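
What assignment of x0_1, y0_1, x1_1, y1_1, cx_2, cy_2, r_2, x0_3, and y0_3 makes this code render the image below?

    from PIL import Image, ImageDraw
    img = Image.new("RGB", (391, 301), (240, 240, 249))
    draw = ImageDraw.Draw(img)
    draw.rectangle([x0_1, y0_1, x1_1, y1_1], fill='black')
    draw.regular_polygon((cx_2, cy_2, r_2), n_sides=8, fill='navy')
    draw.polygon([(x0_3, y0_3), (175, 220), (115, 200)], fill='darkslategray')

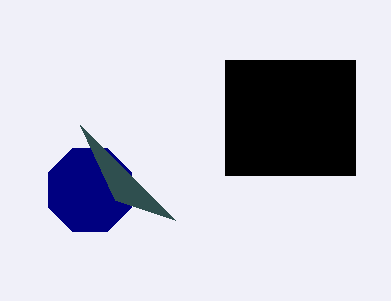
x0_1 = 225; y0_1 = 60; x1_1 = 355; y1_1 = 175; cx_2 = 90; cy_2 = 190; r_2 = 45; x0_3 = 80; y0_3 = 125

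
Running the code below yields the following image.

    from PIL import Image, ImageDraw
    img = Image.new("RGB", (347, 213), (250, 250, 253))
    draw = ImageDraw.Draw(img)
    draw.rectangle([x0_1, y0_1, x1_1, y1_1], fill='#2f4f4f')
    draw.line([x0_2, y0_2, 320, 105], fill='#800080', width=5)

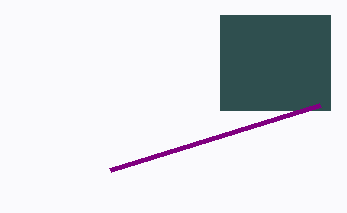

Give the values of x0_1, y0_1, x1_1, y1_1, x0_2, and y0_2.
x0_1 = 220, y0_1 = 15, x1_1 = 330, y1_1 = 110, x0_2 = 110, y0_2 = 170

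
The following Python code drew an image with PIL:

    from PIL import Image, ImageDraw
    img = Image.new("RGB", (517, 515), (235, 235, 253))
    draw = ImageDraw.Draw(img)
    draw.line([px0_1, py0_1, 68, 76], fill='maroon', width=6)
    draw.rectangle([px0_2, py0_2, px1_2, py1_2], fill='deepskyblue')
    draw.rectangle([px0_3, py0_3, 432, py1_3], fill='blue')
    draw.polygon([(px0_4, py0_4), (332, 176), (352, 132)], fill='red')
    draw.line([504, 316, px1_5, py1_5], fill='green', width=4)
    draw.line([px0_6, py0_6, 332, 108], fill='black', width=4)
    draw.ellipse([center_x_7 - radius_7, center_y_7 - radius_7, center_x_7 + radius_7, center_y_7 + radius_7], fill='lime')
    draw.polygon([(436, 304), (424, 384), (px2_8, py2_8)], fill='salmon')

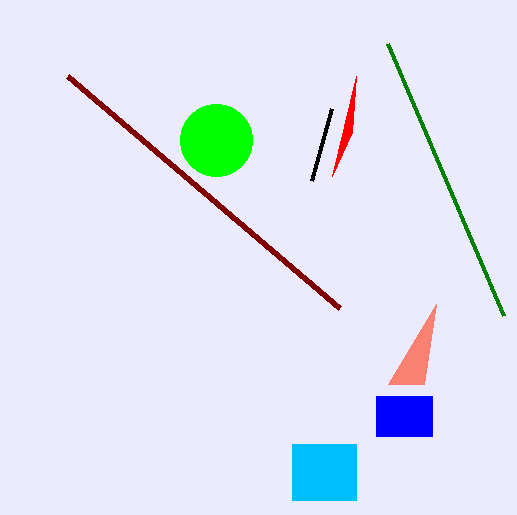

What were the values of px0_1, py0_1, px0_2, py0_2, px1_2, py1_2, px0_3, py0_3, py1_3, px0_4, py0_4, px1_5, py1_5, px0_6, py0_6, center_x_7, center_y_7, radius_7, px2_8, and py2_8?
px0_1 = 340
py0_1 = 308
px0_2 = 292
py0_2 = 444
px1_2 = 356
py1_2 = 500
px0_3 = 376
py0_3 = 396
py1_3 = 436
px0_4 = 356
py0_4 = 76
px1_5 = 388
py1_5 = 44
px0_6 = 312
py0_6 = 180
center_x_7 = 216
center_y_7 = 140
radius_7 = 36
px2_8 = 388
py2_8 = 384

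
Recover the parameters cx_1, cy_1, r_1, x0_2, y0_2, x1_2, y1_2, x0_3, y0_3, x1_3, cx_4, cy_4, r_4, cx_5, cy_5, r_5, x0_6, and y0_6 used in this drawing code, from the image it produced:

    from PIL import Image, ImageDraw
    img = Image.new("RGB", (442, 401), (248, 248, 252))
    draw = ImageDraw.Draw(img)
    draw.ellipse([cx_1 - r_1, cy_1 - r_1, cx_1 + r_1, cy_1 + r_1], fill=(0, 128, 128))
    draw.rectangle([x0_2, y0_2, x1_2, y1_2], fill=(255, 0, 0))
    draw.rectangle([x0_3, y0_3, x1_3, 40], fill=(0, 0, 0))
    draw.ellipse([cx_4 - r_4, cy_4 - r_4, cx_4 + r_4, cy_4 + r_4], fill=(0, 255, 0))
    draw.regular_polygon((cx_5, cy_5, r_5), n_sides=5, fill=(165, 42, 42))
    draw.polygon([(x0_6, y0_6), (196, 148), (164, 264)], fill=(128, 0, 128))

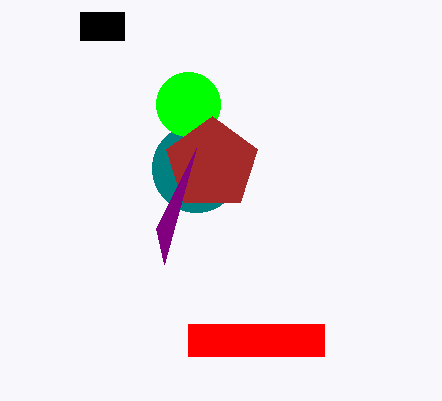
cx_1 = 196; cy_1 = 168; r_1 = 44; x0_2 = 188; y0_2 = 324; x1_2 = 324; y1_2 = 356; x0_3 = 80; y0_3 = 12; x1_3 = 124; cx_4 = 188; cy_4 = 104; r_4 = 32; cx_5 = 212; cy_5 = 164; r_5 = 48; x0_6 = 156; y0_6 = 228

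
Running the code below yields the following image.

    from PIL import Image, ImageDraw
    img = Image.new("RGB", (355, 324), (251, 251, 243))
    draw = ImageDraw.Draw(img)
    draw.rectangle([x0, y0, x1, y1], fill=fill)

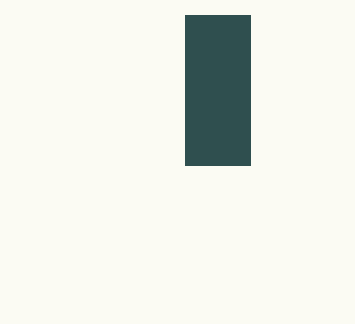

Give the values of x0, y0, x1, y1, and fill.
x0 = 185; y0 = 15; x1 = 250; y1 = 165; fill = 'darkslategray'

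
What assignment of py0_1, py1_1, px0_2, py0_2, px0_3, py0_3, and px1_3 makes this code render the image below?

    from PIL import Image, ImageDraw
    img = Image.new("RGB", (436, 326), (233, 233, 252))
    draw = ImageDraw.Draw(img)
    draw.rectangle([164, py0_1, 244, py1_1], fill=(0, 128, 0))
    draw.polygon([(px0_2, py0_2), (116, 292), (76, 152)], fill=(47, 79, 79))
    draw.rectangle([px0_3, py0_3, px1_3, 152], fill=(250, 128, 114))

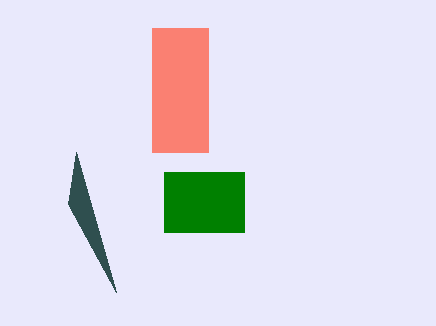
py0_1 = 172
py1_1 = 232
px0_2 = 68
py0_2 = 204
px0_3 = 152
py0_3 = 28
px1_3 = 208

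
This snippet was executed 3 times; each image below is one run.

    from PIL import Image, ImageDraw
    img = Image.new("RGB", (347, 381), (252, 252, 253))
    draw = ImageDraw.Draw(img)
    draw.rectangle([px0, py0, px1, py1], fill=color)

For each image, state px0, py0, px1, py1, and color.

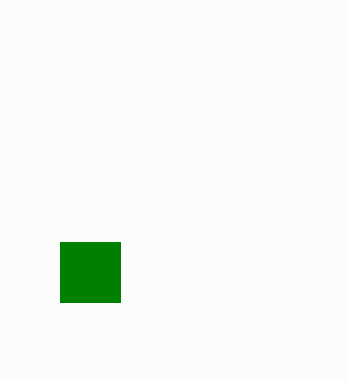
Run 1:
px0 = 60, py0 = 242, px1 = 120, py1 = 302, color = 'green'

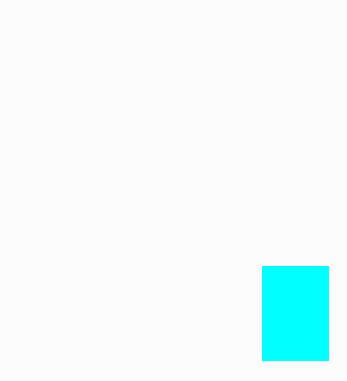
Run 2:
px0 = 262, py0 = 266, px1 = 328, py1 = 360, color = 'cyan'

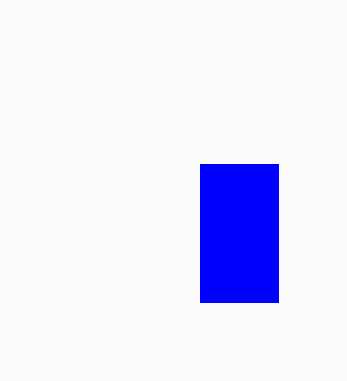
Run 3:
px0 = 200; py0 = 164; px1 = 278; py1 = 302; color = 'blue'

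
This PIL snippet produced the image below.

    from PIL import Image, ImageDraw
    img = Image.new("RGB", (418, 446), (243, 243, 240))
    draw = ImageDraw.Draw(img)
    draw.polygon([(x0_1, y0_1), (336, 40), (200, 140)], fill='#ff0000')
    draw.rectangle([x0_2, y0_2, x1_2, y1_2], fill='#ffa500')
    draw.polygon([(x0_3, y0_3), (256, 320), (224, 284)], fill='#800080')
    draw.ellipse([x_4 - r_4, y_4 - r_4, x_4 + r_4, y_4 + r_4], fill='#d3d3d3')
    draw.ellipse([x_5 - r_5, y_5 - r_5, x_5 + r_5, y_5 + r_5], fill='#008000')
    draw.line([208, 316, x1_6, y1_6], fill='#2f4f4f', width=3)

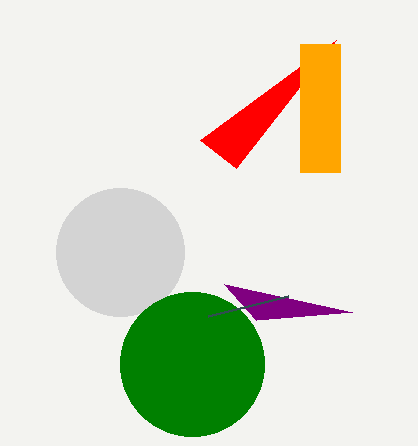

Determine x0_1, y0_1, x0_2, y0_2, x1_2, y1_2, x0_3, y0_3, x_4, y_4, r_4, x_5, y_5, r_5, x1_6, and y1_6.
x0_1 = 236
y0_1 = 168
x0_2 = 300
y0_2 = 44
x1_2 = 340
y1_2 = 172
x0_3 = 352
y0_3 = 312
x_4 = 120
y_4 = 252
r_4 = 64
x_5 = 192
y_5 = 364
r_5 = 72
x1_6 = 288
y1_6 = 296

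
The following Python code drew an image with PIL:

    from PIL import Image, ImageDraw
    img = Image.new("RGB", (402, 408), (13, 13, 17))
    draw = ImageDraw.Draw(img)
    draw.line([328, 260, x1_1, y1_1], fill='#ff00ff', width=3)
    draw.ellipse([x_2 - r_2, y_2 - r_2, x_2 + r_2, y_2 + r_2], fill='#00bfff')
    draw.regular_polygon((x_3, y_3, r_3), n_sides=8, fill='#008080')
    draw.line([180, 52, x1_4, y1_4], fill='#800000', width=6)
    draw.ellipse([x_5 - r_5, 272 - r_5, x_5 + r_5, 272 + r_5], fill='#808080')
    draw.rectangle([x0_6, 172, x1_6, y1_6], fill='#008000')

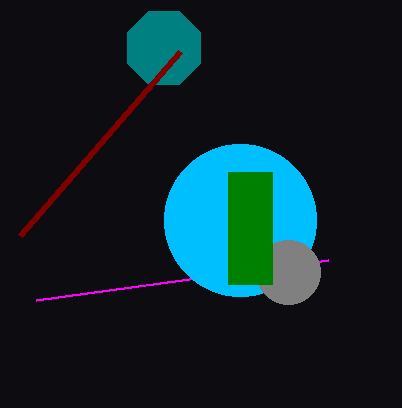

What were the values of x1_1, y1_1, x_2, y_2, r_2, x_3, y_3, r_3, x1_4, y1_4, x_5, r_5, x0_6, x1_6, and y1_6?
x1_1 = 36, y1_1 = 300, x_2 = 240, y_2 = 220, r_2 = 76, x_3 = 164, y_3 = 48, r_3 = 40, x1_4 = 20, y1_4 = 236, x_5 = 288, r_5 = 32, x0_6 = 228, x1_6 = 272, y1_6 = 284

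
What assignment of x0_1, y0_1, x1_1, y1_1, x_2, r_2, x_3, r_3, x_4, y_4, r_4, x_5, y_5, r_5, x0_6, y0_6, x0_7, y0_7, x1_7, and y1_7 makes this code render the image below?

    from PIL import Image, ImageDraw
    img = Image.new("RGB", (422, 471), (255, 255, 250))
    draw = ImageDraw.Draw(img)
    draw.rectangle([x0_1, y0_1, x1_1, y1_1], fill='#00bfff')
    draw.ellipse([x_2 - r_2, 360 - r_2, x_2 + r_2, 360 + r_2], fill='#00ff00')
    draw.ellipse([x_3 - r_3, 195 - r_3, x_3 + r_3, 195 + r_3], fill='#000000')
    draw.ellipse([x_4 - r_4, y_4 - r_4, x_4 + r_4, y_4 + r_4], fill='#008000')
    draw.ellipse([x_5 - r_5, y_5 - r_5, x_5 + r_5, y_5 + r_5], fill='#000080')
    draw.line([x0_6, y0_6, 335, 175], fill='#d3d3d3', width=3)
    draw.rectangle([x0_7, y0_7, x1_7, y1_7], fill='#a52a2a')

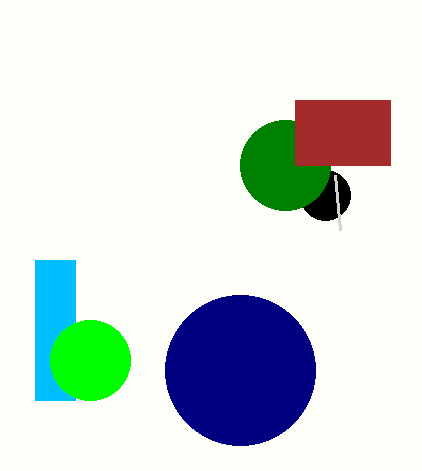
x0_1 = 35, y0_1 = 260, x1_1 = 75, y1_1 = 400, x_2 = 90, r_2 = 40, x_3 = 325, r_3 = 25, x_4 = 285, y_4 = 165, r_4 = 45, x_5 = 240, y_5 = 370, r_5 = 75, x0_6 = 340, y0_6 = 230, x0_7 = 295, y0_7 = 100, x1_7 = 390, y1_7 = 165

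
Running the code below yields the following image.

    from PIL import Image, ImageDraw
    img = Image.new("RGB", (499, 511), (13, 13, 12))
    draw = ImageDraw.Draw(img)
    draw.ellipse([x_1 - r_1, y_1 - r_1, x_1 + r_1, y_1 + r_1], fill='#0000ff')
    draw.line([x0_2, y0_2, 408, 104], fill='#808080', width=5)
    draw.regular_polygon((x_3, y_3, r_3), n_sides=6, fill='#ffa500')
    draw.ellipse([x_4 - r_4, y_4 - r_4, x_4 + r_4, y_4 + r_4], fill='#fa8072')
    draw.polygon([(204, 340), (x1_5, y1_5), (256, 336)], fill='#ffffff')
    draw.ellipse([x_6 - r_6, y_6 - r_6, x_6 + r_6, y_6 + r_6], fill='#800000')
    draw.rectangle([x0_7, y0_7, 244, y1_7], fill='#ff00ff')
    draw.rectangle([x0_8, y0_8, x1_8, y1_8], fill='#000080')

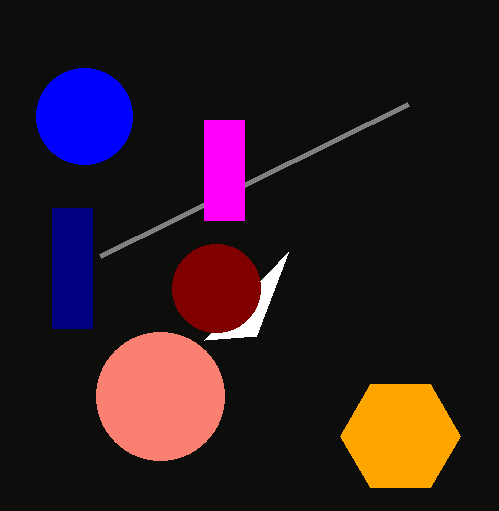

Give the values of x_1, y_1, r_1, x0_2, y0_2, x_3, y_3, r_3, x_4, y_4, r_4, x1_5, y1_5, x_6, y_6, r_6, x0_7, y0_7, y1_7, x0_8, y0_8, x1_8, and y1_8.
x_1 = 84, y_1 = 116, r_1 = 48, x0_2 = 100, y0_2 = 256, x_3 = 400, y_3 = 436, r_3 = 60, x_4 = 160, y_4 = 396, r_4 = 64, x1_5 = 288, y1_5 = 252, x_6 = 216, y_6 = 288, r_6 = 44, x0_7 = 204, y0_7 = 120, y1_7 = 220, x0_8 = 52, y0_8 = 208, x1_8 = 92, y1_8 = 328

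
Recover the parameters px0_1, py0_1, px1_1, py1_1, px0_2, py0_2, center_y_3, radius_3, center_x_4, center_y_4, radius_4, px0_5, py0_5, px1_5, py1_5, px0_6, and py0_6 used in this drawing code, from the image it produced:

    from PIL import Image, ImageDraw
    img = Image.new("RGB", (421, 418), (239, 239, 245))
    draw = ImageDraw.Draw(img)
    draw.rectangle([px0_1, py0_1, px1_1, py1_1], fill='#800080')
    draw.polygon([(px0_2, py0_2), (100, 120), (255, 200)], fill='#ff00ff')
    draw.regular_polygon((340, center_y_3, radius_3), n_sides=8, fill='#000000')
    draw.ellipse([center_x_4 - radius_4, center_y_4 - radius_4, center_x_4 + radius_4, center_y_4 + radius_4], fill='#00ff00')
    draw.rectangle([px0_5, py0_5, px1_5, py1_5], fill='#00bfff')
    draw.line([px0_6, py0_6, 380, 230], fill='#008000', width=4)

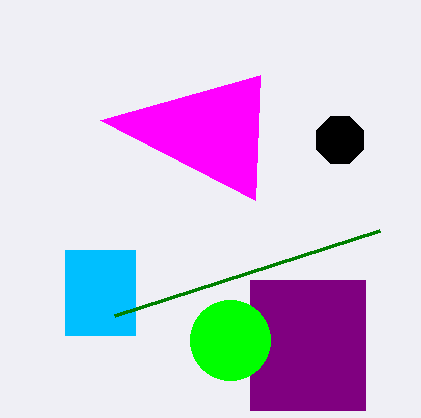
px0_1 = 250
py0_1 = 280
px1_1 = 365
py1_1 = 410
px0_2 = 260
py0_2 = 75
center_y_3 = 140
radius_3 = 25
center_x_4 = 230
center_y_4 = 340
radius_4 = 40
px0_5 = 65
py0_5 = 250
px1_5 = 135
py1_5 = 335
px0_6 = 115
py0_6 = 315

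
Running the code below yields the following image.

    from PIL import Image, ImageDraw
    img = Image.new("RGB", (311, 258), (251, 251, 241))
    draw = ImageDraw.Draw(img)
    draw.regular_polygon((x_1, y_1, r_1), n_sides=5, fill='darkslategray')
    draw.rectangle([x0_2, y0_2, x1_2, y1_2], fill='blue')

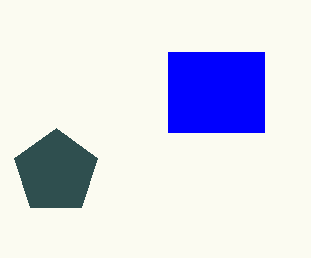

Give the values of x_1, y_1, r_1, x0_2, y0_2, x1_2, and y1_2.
x_1 = 56; y_1 = 172; r_1 = 44; x0_2 = 168; y0_2 = 52; x1_2 = 264; y1_2 = 132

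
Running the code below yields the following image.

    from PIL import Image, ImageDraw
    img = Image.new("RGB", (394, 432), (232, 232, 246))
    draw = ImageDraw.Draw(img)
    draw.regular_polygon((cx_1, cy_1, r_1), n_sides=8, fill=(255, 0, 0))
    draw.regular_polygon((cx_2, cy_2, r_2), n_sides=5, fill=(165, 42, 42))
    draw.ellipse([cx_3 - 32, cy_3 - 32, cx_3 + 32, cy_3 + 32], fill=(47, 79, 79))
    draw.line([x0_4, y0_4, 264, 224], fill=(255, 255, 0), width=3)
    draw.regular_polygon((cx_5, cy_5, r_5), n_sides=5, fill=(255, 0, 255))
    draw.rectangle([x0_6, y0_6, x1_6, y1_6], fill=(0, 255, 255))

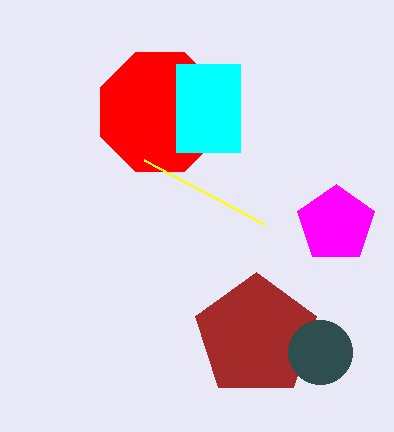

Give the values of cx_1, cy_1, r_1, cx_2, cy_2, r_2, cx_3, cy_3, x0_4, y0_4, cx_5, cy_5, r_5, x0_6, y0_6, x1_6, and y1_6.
cx_1 = 160, cy_1 = 112, r_1 = 64, cx_2 = 256, cy_2 = 336, r_2 = 64, cx_3 = 320, cy_3 = 352, x0_4 = 144, y0_4 = 160, cx_5 = 336, cy_5 = 224, r_5 = 40, x0_6 = 176, y0_6 = 64, x1_6 = 240, y1_6 = 152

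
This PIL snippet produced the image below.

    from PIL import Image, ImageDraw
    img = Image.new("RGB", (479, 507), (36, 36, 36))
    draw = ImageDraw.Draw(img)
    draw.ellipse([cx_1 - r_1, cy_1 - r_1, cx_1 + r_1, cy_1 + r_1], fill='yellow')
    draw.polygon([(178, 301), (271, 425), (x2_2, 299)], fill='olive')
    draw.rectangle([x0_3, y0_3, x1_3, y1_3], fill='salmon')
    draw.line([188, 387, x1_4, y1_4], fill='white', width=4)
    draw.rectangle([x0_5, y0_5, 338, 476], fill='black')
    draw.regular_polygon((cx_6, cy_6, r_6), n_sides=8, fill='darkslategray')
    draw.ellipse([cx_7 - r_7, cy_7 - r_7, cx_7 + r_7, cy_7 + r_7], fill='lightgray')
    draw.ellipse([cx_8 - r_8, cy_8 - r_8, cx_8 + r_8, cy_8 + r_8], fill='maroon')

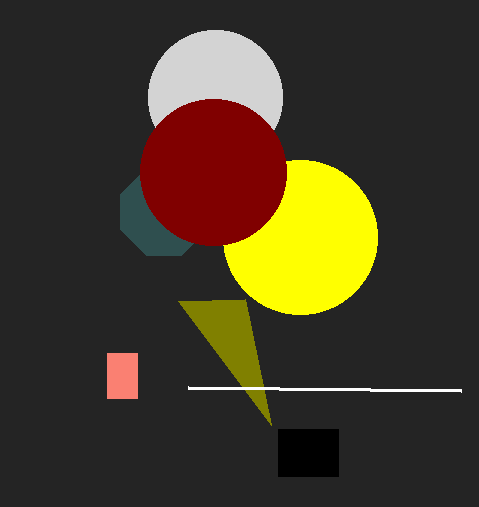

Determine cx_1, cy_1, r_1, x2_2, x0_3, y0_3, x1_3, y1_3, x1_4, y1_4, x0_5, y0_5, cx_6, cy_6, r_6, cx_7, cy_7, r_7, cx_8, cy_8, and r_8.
cx_1 = 300; cy_1 = 237; r_1 = 77; x2_2 = 245; x0_3 = 107; y0_3 = 353; x1_3 = 137; y1_3 = 398; x1_4 = 461; y1_4 = 390; x0_5 = 278; y0_5 = 429; cx_6 = 164; cy_6 = 212; r_6 = 47; cx_7 = 215; cy_7 = 97; r_7 = 67; cx_8 = 213; cy_8 = 172; r_8 = 73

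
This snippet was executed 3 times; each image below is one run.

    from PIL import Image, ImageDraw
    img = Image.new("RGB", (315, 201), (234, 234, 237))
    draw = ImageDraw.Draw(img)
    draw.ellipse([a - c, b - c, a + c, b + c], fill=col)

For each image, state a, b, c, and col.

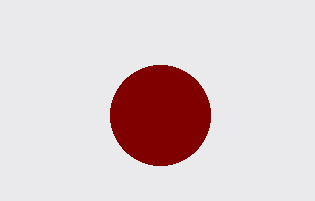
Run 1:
a = 160; b = 115; c = 50; col = 'maroon'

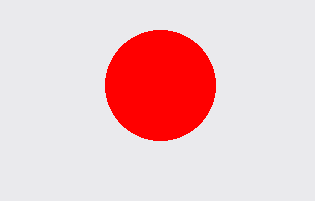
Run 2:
a = 160; b = 85; c = 55; col = 'red'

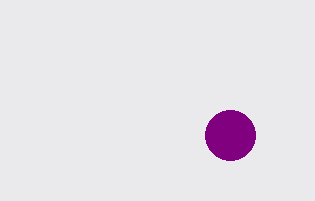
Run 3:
a = 230
b = 135
c = 25
col = 'purple'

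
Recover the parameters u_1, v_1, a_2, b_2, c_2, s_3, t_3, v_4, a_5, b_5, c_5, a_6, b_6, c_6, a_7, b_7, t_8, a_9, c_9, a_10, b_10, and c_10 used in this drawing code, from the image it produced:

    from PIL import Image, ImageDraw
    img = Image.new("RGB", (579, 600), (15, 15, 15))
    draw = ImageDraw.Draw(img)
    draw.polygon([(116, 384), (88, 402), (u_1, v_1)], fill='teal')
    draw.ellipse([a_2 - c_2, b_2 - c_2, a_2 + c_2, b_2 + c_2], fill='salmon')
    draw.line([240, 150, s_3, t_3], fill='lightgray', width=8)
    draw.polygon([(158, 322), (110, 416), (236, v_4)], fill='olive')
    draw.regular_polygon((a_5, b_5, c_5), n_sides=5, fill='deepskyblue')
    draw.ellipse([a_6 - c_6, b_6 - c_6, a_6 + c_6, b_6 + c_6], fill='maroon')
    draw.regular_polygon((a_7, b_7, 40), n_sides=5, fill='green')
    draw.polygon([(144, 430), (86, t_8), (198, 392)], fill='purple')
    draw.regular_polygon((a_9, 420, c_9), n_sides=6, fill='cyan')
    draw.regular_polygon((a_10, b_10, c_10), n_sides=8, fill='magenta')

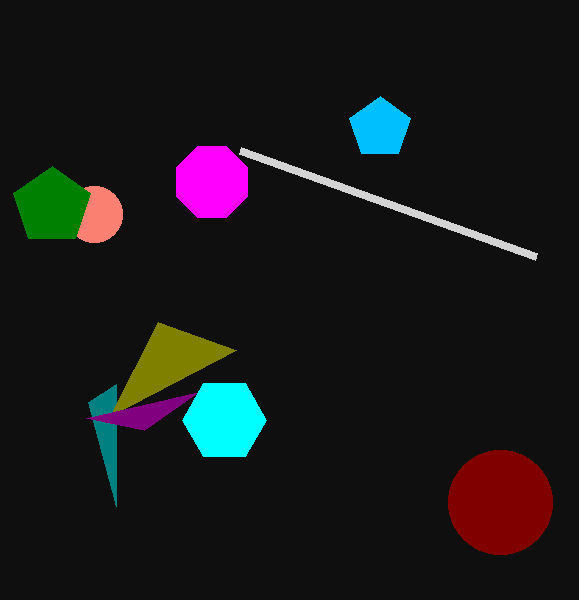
u_1 = 116
v_1 = 506
a_2 = 94
b_2 = 214
c_2 = 28
s_3 = 536
t_3 = 256
v_4 = 350
a_5 = 380
b_5 = 128
c_5 = 32
a_6 = 500
b_6 = 502
c_6 = 52
a_7 = 52
b_7 = 206
t_8 = 418
a_9 = 224
c_9 = 42
a_10 = 212
b_10 = 182
c_10 = 38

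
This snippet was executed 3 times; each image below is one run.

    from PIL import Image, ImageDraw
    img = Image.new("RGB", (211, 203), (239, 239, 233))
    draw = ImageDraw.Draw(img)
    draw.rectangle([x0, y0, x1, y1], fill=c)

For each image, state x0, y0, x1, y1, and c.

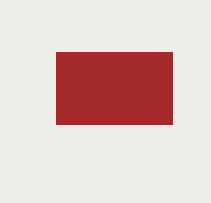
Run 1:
x0 = 56, y0 = 52, x1 = 172, y1 = 124, c = 'brown'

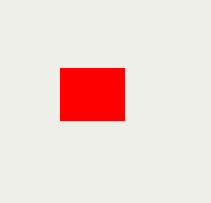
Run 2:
x0 = 60; y0 = 68; x1 = 124; y1 = 120; c = 'red'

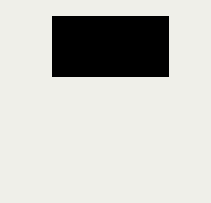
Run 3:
x0 = 52; y0 = 16; x1 = 168; y1 = 76; c = 'black'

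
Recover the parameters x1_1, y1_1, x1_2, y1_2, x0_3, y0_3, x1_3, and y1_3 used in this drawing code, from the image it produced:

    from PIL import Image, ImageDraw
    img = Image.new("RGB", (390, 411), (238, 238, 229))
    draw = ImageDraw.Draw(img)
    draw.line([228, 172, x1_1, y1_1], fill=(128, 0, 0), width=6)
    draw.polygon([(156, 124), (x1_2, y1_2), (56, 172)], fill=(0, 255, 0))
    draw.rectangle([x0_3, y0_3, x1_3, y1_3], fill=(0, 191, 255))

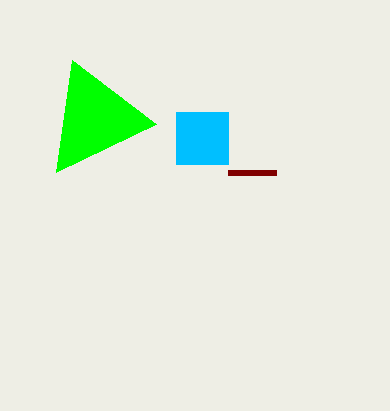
x1_1 = 276; y1_1 = 172; x1_2 = 72; y1_2 = 60; x0_3 = 176; y0_3 = 112; x1_3 = 228; y1_3 = 164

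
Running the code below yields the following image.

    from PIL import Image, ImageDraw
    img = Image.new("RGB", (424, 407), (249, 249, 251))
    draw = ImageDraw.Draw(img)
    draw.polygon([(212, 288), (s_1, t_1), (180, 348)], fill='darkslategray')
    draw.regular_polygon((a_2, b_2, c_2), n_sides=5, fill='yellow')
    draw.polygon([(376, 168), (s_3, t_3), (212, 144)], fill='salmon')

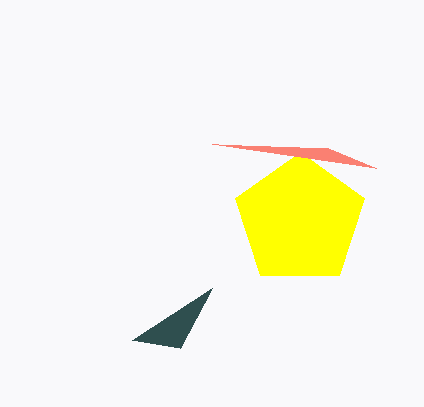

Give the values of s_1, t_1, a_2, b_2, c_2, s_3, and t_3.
s_1 = 132
t_1 = 340
a_2 = 300
b_2 = 220
c_2 = 68
s_3 = 328
t_3 = 148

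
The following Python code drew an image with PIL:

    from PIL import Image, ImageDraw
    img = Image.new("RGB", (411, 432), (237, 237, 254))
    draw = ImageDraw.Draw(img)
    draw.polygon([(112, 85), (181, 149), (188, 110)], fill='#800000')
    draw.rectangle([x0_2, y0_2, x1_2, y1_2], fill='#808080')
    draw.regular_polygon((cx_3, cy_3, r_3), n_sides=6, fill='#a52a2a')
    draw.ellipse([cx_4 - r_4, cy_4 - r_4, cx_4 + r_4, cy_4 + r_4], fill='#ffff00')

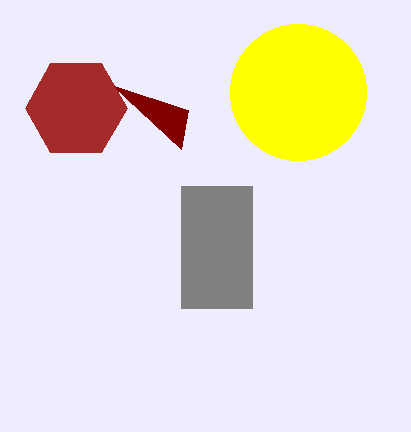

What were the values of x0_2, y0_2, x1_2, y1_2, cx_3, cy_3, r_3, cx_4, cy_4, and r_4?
x0_2 = 181; y0_2 = 186; x1_2 = 252; y1_2 = 308; cx_3 = 76; cy_3 = 108; r_3 = 51; cx_4 = 298; cy_4 = 92; r_4 = 68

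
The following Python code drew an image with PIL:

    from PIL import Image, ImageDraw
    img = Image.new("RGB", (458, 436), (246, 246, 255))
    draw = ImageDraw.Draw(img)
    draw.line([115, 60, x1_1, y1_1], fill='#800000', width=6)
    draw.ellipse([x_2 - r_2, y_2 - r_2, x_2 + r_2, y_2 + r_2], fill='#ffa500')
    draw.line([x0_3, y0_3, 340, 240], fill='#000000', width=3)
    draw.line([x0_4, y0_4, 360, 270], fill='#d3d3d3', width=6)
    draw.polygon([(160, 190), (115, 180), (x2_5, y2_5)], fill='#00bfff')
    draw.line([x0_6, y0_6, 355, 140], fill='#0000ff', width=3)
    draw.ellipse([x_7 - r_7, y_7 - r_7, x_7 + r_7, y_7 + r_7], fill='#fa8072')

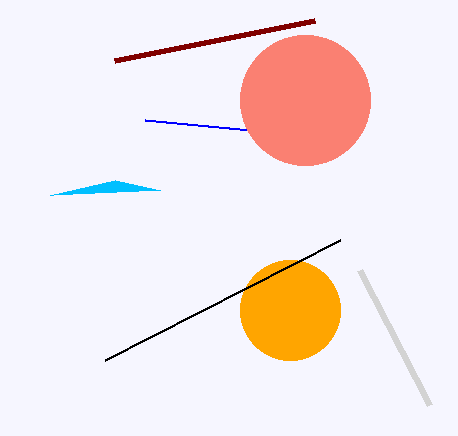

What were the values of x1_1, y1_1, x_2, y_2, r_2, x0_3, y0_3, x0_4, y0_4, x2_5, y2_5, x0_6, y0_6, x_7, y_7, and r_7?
x1_1 = 315
y1_1 = 20
x_2 = 290
y_2 = 310
r_2 = 50
x0_3 = 105
y0_3 = 360
x0_4 = 430
y0_4 = 405
x2_5 = 50
y2_5 = 195
x0_6 = 145
y0_6 = 120
x_7 = 305
y_7 = 100
r_7 = 65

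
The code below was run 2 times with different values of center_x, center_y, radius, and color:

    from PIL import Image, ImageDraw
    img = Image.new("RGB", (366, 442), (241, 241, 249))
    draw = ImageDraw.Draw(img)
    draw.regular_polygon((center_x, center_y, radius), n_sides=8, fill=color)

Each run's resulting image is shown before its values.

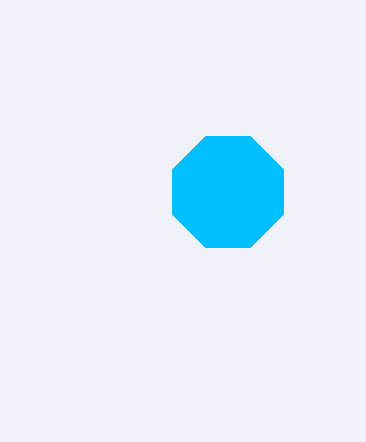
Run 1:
center_x = 228; center_y = 192; radius = 60; color = 'deepskyblue'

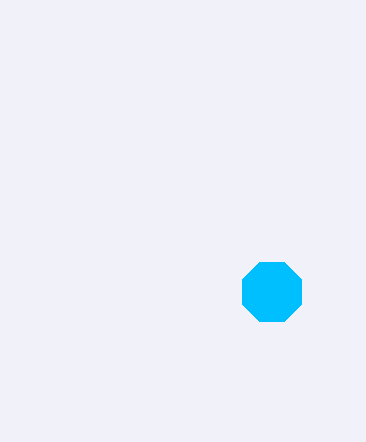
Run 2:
center_x = 272
center_y = 292
radius = 32
color = 'deepskyblue'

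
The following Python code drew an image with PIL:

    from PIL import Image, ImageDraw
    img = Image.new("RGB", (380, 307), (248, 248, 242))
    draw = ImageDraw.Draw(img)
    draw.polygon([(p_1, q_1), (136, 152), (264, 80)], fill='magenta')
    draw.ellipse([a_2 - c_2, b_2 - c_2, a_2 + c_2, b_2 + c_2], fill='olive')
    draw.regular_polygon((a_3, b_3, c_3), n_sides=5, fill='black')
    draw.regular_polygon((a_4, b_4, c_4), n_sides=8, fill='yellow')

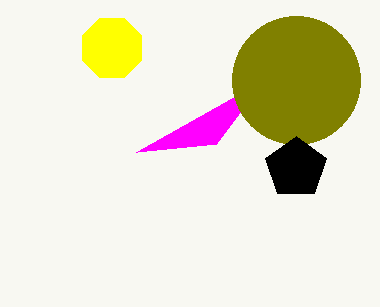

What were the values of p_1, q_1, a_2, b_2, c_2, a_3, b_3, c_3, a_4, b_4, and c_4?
p_1 = 216
q_1 = 144
a_2 = 296
b_2 = 80
c_2 = 64
a_3 = 296
b_3 = 168
c_3 = 32
a_4 = 112
b_4 = 48
c_4 = 32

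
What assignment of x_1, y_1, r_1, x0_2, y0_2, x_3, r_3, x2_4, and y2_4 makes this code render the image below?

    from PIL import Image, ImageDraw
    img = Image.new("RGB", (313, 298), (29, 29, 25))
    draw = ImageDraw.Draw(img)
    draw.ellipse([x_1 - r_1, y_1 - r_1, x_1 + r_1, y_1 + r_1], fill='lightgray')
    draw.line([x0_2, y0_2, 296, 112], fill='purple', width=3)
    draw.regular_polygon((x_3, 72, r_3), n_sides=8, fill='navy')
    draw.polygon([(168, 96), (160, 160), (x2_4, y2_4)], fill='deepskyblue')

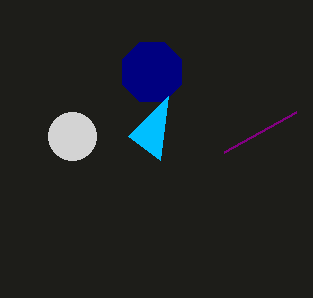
x_1 = 72, y_1 = 136, r_1 = 24, x0_2 = 224, y0_2 = 152, x_3 = 152, r_3 = 32, x2_4 = 128, y2_4 = 136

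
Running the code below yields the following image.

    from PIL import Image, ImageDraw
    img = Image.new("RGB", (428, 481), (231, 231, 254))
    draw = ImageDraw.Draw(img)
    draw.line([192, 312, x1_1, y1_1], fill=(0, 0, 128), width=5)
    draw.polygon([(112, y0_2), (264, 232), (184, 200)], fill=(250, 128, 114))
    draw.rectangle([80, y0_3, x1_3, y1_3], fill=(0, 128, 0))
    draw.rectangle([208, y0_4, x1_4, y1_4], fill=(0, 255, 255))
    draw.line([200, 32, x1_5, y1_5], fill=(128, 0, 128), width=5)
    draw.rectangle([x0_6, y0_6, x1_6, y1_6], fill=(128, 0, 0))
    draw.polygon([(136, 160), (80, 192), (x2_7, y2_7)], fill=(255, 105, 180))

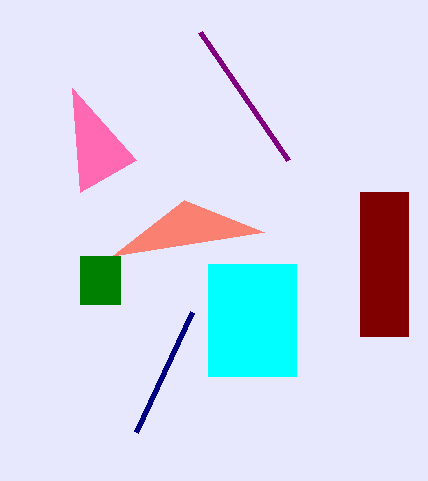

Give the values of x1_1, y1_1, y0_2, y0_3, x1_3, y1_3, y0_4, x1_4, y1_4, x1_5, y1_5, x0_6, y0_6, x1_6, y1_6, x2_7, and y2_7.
x1_1 = 136, y1_1 = 432, y0_2 = 256, y0_3 = 256, x1_3 = 120, y1_3 = 304, y0_4 = 264, x1_4 = 296, y1_4 = 376, x1_5 = 288, y1_5 = 160, x0_6 = 360, y0_6 = 192, x1_6 = 408, y1_6 = 336, x2_7 = 72, y2_7 = 88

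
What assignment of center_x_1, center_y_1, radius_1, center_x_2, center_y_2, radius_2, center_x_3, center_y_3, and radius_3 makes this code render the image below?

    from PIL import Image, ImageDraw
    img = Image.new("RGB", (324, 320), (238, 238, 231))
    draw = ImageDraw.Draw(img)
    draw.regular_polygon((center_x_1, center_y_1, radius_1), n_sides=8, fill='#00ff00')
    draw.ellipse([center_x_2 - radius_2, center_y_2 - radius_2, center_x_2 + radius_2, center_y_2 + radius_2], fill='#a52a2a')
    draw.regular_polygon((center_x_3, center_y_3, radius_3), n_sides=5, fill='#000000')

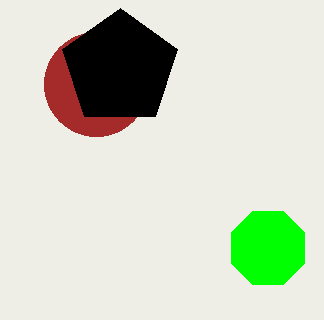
center_x_1 = 268
center_y_1 = 248
radius_1 = 40
center_x_2 = 96
center_y_2 = 84
radius_2 = 52
center_x_3 = 120
center_y_3 = 68
radius_3 = 60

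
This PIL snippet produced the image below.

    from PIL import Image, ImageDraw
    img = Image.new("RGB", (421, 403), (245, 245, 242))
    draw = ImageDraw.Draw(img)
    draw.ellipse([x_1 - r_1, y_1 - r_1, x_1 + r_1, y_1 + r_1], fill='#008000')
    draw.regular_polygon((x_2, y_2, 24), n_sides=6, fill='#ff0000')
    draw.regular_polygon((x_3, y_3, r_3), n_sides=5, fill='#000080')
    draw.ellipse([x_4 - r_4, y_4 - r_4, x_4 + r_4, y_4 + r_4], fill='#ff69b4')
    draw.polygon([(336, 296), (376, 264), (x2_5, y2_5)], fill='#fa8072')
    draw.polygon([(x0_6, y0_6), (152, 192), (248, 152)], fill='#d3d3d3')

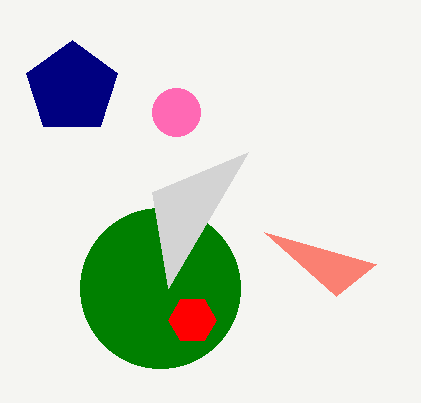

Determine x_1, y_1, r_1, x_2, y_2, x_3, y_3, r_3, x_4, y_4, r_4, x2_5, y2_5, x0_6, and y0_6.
x_1 = 160
y_1 = 288
r_1 = 80
x_2 = 192
y_2 = 320
x_3 = 72
y_3 = 88
r_3 = 48
x_4 = 176
y_4 = 112
r_4 = 24
x2_5 = 264
y2_5 = 232
x0_6 = 168
y0_6 = 288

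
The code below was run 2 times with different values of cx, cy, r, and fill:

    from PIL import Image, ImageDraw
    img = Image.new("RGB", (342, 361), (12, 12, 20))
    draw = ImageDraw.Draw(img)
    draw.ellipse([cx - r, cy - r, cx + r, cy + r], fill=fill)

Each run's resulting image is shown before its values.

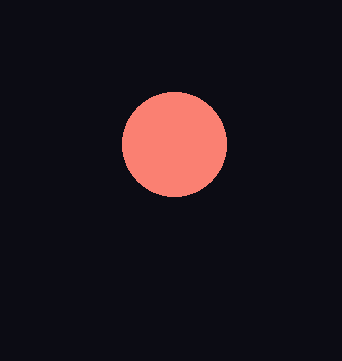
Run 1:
cx = 174
cy = 144
r = 52
fill = 'salmon'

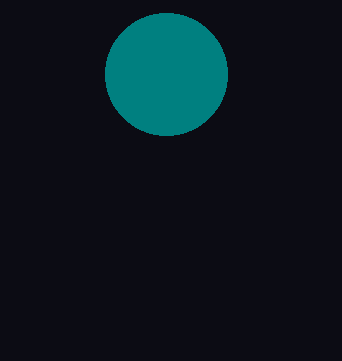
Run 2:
cx = 166; cy = 74; r = 61; fill = 'teal'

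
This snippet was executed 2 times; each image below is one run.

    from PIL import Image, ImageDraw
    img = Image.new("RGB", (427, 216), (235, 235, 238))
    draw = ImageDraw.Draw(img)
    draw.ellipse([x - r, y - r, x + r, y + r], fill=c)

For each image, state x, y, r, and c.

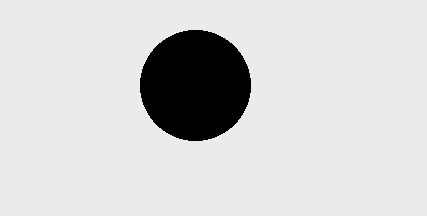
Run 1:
x = 195, y = 85, r = 55, c = 'black'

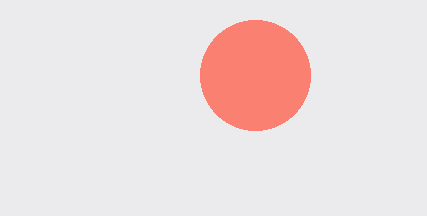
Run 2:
x = 255, y = 75, r = 55, c = 'salmon'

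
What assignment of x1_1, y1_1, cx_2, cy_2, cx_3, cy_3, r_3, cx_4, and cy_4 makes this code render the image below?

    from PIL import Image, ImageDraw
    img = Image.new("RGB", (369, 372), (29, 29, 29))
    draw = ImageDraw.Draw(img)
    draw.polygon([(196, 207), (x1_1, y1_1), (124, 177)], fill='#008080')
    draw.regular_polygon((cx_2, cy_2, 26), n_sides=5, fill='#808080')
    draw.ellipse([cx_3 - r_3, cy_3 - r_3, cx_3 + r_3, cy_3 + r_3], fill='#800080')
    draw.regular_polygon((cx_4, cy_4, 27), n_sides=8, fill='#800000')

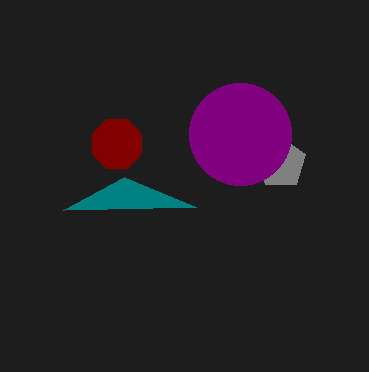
x1_1 = 63; y1_1 = 210; cx_2 = 281; cy_2 = 163; cx_3 = 240; cy_3 = 134; r_3 = 51; cx_4 = 117; cy_4 = 144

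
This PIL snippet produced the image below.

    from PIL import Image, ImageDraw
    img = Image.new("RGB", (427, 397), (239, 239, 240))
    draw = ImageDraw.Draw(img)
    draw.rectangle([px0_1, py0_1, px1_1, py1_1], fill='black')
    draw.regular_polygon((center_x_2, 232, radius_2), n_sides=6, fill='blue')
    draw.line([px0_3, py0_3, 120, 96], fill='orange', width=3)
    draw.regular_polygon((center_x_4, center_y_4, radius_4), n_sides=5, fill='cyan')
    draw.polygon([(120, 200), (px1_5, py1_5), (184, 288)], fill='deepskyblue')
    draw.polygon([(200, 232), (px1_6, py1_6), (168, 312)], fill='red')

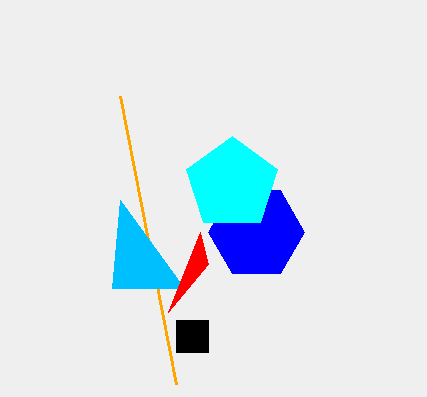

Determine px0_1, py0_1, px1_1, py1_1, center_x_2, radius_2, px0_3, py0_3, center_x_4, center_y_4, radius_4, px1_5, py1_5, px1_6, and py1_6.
px0_1 = 176; py0_1 = 320; px1_1 = 208; py1_1 = 352; center_x_2 = 256; radius_2 = 48; px0_3 = 176; py0_3 = 384; center_x_4 = 232; center_y_4 = 184; radius_4 = 48; px1_5 = 112; py1_5 = 288; px1_6 = 208; py1_6 = 264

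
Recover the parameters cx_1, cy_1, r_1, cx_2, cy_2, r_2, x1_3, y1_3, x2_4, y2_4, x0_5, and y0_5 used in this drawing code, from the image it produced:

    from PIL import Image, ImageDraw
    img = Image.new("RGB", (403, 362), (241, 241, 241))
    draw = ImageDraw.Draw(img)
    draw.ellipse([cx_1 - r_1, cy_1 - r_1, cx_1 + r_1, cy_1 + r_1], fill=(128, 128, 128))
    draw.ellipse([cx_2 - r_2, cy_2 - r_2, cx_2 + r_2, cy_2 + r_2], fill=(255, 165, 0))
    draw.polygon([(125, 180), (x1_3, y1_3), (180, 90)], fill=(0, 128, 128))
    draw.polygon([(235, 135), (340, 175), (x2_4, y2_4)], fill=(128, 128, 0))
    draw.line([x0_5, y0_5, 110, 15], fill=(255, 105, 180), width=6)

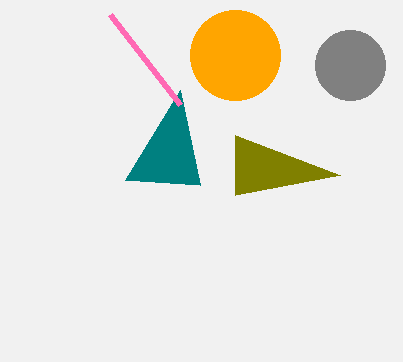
cx_1 = 350; cy_1 = 65; r_1 = 35; cx_2 = 235; cy_2 = 55; r_2 = 45; x1_3 = 200; y1_3 = 185; x2_4 = 235; y2_4 = 195; x0_5 = 180; y0_5 = 105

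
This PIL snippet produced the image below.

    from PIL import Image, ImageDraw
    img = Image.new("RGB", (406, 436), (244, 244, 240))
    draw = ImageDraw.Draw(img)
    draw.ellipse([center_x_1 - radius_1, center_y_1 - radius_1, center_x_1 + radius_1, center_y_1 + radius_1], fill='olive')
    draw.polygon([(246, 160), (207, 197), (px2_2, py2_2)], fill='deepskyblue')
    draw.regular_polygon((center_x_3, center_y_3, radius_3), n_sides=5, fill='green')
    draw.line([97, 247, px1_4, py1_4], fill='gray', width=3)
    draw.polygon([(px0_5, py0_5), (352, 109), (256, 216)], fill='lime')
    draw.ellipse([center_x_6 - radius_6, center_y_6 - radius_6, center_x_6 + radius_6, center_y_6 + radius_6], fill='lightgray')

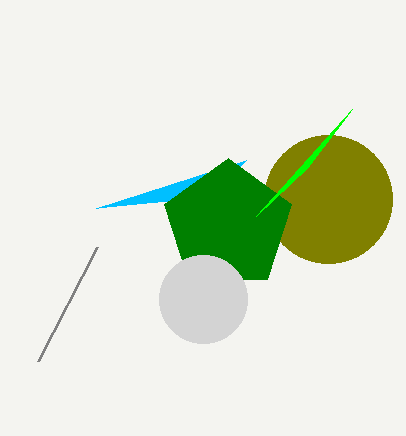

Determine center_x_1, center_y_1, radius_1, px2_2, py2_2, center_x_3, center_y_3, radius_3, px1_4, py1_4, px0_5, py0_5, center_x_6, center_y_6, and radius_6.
center_x_1 = 328, center_y_1 = 199, radius_1 = 64, px2_2 = 96, py2_2 = 208, center_x_3 = 228, center_y_3 = 225, radius_3 = 67, px1_4 = 38, py1_4 = 361, px0_5 = 307, py0_5 = 168, center_x_6 = 203, center_y_6 = 299, radius_6 = 44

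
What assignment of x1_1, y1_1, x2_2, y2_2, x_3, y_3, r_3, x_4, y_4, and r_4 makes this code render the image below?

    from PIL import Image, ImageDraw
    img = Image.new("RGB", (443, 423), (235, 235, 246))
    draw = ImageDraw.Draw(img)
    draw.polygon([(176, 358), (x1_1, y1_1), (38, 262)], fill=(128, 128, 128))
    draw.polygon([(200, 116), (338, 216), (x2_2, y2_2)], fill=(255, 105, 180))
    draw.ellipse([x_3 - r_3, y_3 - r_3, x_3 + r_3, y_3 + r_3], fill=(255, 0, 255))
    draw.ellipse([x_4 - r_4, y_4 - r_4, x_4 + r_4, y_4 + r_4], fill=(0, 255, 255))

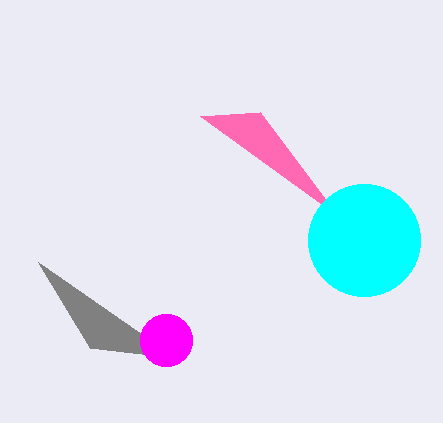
x1_1 = 90, y1_1 = 348, x2_2 = 260, y2_2 = 112, x_3 = 166, y_3 = 340, r_3 = 26, x_4 = 364, y_4 = 240, r_4 = 56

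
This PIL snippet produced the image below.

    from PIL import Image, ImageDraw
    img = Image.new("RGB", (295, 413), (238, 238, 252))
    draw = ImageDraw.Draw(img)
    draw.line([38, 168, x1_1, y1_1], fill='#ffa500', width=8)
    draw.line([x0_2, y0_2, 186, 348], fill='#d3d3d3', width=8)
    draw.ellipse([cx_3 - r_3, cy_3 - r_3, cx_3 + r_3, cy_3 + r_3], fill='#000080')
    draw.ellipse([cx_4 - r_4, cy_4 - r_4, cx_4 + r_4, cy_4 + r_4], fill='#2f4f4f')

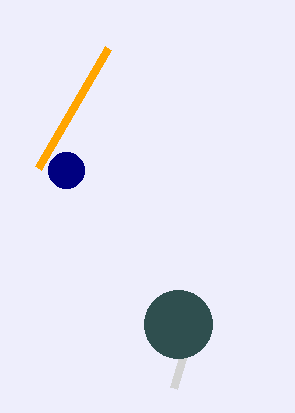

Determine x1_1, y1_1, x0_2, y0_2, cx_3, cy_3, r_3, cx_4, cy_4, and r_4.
x1_1 = 108, y1_1 = 48, x0_2 = 174, y0_2 = 388, cx_3 = 66, cy_3 = 170, r_3 = 18, cx_4 = 178, cy_4 = 324, r_4 = 34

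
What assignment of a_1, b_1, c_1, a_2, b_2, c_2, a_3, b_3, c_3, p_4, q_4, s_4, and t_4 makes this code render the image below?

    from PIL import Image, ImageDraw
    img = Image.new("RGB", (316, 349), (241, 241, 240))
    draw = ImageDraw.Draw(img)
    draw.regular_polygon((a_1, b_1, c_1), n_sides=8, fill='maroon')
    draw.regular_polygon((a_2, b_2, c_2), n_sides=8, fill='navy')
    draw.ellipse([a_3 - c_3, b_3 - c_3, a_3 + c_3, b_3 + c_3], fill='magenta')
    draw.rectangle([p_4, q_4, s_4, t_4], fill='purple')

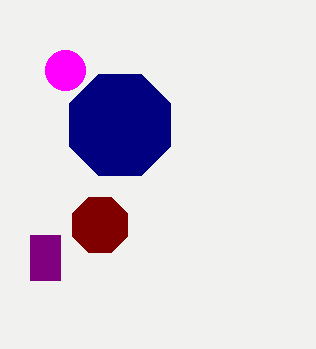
a_1 = 100; b_1 = 225; c_1 = 30; a_2 = 120; b_2 = 125; c_2 = 55; a_3 = 65; b_3 = 70; c_3 = 20; p_4 = 30; q_4 = 235; s_4 = 60; t_4 = 280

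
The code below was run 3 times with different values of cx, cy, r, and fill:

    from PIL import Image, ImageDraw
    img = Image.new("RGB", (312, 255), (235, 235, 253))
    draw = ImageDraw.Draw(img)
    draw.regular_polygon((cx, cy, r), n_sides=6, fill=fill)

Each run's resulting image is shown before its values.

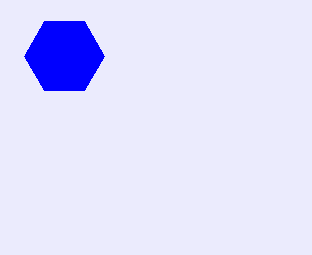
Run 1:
cx = 64; cy = 56; r = 40; fill = 'blue'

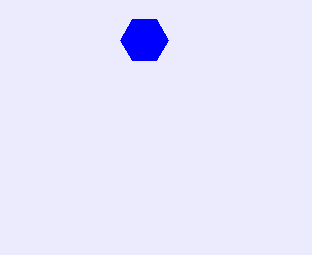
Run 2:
cx = 144; cy = 40; r = 24; fill = 'blue'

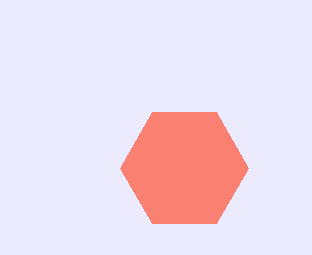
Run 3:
cx = 184, cy = 168, r = 64, fill = 'salmon'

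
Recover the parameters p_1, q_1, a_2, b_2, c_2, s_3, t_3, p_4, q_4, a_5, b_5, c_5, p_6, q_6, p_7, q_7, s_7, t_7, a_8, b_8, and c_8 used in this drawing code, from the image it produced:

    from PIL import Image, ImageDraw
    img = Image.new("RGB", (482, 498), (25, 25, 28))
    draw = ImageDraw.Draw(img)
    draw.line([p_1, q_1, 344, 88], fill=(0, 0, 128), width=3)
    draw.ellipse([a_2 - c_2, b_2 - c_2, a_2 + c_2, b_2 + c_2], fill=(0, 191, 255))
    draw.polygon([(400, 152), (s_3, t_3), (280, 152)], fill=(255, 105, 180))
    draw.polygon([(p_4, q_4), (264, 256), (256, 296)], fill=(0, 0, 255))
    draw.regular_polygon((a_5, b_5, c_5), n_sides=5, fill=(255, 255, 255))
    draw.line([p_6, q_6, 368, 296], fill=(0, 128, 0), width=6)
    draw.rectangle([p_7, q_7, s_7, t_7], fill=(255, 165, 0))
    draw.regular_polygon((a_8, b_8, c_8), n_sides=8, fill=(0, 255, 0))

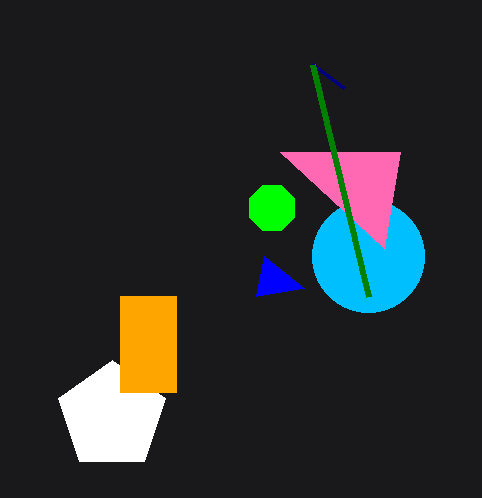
p_1 = 312
q_1 = 64
a_2 = 368
b_2 = 256
c_2 = 56
s_3 = 384
t_3 = 248
p_4 = 304
q_4 = 288
a_5 = 112
b_5 = 416
c_5 = 56
p_6 = 312
q_6 = 64
p_7 = 120
q_7 = 296
s_7 = 176
t_7 = 392
a_8 = 272
b_8 = 208
c_8 = 24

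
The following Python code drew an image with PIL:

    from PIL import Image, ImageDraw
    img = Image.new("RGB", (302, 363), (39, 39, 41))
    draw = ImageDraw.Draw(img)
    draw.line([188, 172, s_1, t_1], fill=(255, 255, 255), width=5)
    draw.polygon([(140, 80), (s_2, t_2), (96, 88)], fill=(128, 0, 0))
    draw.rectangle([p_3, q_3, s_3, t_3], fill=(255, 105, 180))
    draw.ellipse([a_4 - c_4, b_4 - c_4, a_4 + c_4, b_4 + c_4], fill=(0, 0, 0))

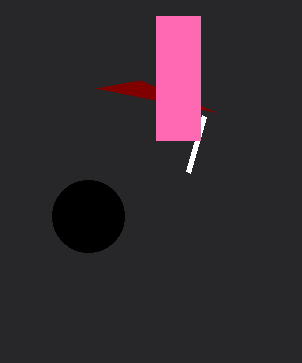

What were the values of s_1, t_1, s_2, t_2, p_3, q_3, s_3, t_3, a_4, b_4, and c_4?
s_1 = 204; t_1 = 116; s_2 = 216; t_2 = 112; p_3 = 156; q_3 = 16; s_3 = 200; t_3 = 140; a_4 = 88; b_4 = 216; c_4 = 36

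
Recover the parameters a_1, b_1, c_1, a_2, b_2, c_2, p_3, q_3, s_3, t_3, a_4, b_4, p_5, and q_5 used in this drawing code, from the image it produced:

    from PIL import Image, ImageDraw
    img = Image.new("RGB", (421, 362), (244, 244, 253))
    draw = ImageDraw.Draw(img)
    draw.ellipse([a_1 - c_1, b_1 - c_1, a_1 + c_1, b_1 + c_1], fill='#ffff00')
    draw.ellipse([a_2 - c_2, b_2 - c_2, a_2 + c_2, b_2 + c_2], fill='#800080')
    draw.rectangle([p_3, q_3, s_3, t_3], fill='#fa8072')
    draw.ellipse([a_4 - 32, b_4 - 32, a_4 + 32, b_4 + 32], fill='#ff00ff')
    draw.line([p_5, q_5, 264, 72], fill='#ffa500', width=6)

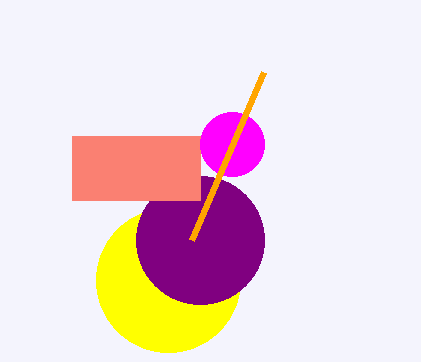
a_1 = 168, b_1 = 280, c_1 = 72, a_2 = 200, b_2 = 240, c_2 = 64, p_3 = 72, q_3 = 136, s_3 = 200, t_3 = 200, a_4 = 232, b_4 = 144, p_5 = 192, q_5 = 240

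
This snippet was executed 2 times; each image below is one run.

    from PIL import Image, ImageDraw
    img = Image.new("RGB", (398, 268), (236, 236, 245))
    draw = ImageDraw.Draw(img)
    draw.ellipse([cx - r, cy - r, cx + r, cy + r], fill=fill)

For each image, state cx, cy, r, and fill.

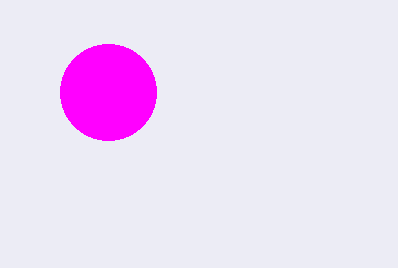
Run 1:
cx = 108; cy = 92; r = 48; fill = 'magenta'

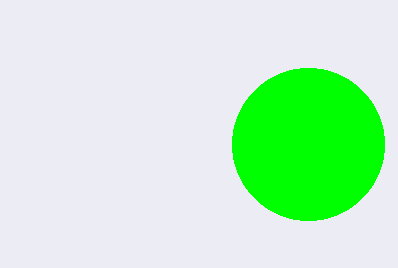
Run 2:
cx = 308; cy = 144; r = 76; fill = 'lime'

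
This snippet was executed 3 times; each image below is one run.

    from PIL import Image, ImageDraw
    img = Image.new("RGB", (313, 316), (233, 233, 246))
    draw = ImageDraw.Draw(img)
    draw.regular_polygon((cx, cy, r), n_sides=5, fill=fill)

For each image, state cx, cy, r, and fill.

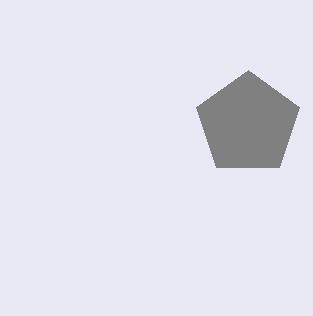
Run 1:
cx = 248, cy = 124, r = 54, fill = 'gray'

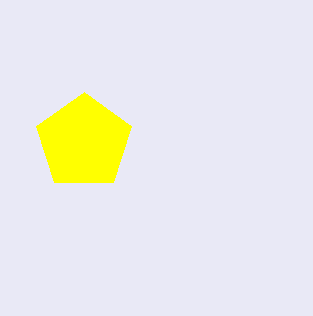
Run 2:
cx = 84
cy = 142
r = 50
fill = 'yellow'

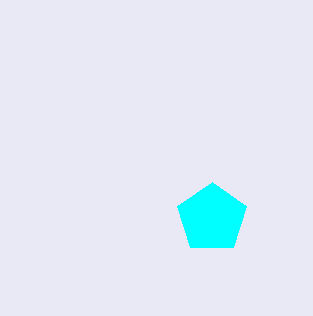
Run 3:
cx = 212
cy = 218
r = 36
fill = 'cyan'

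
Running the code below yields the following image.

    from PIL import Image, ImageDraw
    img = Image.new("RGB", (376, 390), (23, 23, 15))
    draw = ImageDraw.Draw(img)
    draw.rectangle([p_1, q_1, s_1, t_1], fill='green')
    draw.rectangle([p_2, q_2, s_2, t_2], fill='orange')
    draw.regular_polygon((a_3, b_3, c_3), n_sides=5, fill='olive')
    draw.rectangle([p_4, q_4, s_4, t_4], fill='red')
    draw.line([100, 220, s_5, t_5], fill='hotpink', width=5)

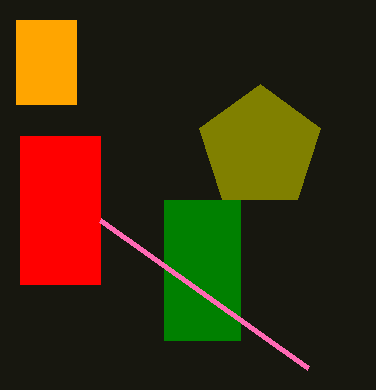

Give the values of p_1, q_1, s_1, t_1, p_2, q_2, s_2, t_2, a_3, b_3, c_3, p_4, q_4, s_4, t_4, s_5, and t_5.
p_1 = 164; q_1 = 200; s_1 = 240; t_1 = 340; p_2 = 16; q_2 = 20; s_2 = 76; t_2 = 104; a_3 = 260; b_3 = 148; c_3 = 64; p_4 = 20; q_4 = 136; s_4 = 100; t_4 = 284; s_5 = 308; t_5 = 368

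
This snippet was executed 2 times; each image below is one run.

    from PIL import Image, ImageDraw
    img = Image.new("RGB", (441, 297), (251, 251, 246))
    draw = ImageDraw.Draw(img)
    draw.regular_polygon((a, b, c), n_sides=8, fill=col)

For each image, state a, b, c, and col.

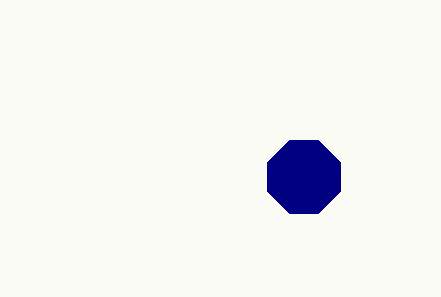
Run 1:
a = 304; b = 177; c = 39; col = 'navy'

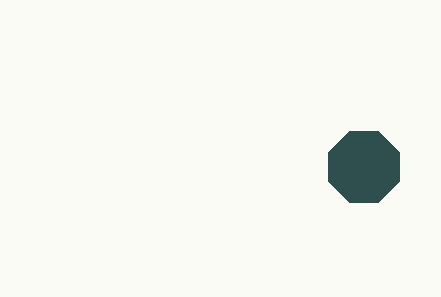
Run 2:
a = 364, b = 167, c = 38, col = 'darkslategray'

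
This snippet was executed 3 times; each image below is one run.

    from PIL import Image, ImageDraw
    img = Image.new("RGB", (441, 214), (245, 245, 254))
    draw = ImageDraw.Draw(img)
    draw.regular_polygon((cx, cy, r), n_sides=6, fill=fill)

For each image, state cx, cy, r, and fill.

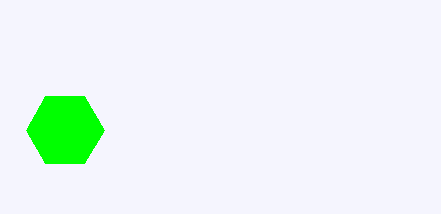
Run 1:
cx = 65, cy = 130, r = 39, fill = 'lime'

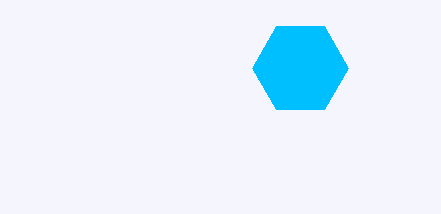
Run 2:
cx = 300; cy = 68; r = 48; fill = 'deepskyblue'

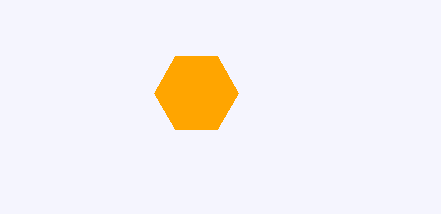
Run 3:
cx = 196, cy = 93, r = 42, fill = 'orange'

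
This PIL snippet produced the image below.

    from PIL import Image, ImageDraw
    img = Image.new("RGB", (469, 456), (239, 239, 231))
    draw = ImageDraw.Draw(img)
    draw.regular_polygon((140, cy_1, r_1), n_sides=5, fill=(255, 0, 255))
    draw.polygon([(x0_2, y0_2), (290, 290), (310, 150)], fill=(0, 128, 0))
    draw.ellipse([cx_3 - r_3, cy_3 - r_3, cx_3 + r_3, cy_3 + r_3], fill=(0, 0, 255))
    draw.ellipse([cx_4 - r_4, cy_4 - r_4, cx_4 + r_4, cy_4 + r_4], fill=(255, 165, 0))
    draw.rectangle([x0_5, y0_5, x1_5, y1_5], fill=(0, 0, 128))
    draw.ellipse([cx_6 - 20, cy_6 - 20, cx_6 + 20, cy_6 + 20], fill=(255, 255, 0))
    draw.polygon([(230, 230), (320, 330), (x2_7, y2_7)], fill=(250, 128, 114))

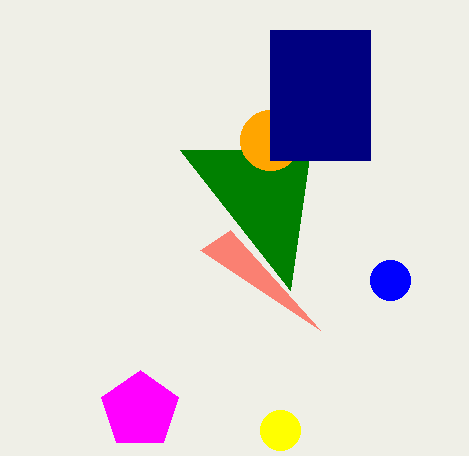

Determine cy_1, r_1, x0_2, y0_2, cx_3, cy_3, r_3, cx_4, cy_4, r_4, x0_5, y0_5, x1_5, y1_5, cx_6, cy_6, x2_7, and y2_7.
cy_1 = 410; r_1 = 40; x0_2 = 180; y0_2 = 150; cx_3 = 390; cy_3 = 280; r_3 = 20; cx_4 = 270; cy_4 = 140; r_4 = 30; x0_5 = 270; y0_5 = 30; x1_5 = 370; y1_5 = 160; cx_6 = 280; cy_6 = 430; x2_7 = 200; y2_7 = 250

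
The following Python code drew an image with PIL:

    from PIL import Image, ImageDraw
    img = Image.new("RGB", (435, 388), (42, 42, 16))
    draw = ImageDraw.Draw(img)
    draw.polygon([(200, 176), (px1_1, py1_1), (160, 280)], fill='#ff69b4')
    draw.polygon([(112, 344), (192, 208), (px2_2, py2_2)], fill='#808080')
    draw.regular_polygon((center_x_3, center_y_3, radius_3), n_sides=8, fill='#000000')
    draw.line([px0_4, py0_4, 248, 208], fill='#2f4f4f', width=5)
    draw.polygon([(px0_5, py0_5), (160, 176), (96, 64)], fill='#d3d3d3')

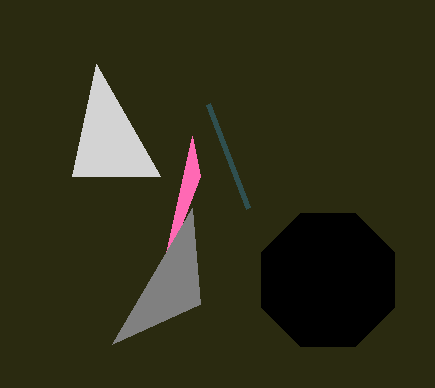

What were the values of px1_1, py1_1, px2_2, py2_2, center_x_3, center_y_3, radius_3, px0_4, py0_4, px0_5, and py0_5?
px1_1 = 192
py1_1 = 136
px2_2 = 200
py2_2 = 304
center_x_3 = 328
center_y_3 = 280
radius_3 = 72
px0_4 = 208
py0_4 = 104
px0_5 = 72
py0_5 = 176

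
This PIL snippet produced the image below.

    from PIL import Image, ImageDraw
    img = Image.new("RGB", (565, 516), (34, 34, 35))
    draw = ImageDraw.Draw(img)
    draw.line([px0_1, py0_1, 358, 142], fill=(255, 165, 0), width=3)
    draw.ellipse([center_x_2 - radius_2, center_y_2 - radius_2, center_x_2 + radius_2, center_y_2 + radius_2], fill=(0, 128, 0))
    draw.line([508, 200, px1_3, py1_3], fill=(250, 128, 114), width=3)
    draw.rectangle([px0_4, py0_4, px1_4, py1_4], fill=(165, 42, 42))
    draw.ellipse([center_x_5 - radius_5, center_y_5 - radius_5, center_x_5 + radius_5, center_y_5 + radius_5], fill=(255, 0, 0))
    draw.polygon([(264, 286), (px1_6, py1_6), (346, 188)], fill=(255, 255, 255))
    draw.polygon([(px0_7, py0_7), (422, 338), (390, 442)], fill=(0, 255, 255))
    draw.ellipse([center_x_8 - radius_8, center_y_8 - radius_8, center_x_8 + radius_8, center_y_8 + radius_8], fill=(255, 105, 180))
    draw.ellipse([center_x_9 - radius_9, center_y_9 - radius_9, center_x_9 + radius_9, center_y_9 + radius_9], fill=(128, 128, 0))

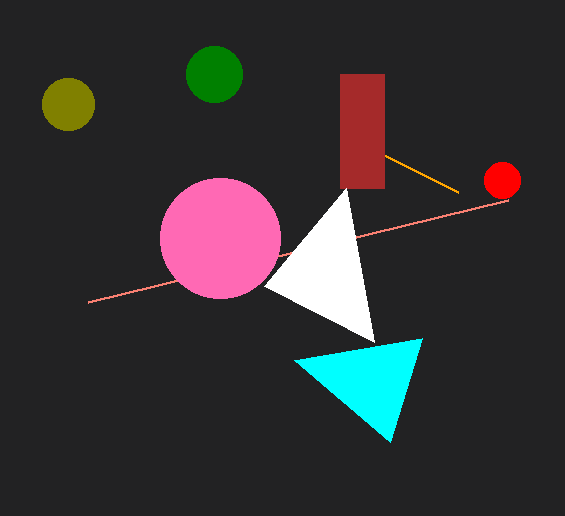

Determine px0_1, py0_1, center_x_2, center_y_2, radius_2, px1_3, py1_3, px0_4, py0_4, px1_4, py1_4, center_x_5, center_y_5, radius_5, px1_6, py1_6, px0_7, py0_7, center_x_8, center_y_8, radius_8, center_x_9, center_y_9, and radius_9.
px0_1 = 458
py0_1 = 192
center_x_2 = 214
center_y_2 = 74
radius_2 = 28
px1_3 = 88
py1_3 = 302
px0_4 = 340
py0_4 = 74
px1_4 = 384
py1_4 = 188
center_x_5 = 502
center_y_5 = 180
radius_5 = 18
px1_6 = 374
py1_6 = 342
px0_7 = 294
py0_7 = 360
center_x_8 = 220
center_y_8 = 238
radius_8 = 60
center_x_9 = 68
center_y_9 = 104
radius_9 = 26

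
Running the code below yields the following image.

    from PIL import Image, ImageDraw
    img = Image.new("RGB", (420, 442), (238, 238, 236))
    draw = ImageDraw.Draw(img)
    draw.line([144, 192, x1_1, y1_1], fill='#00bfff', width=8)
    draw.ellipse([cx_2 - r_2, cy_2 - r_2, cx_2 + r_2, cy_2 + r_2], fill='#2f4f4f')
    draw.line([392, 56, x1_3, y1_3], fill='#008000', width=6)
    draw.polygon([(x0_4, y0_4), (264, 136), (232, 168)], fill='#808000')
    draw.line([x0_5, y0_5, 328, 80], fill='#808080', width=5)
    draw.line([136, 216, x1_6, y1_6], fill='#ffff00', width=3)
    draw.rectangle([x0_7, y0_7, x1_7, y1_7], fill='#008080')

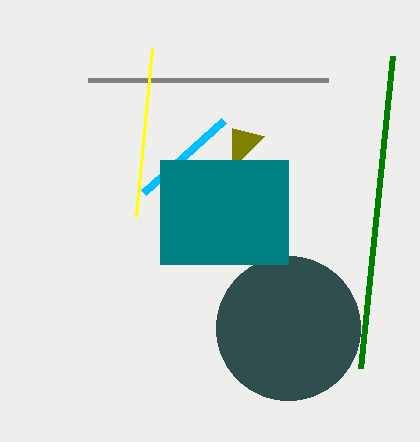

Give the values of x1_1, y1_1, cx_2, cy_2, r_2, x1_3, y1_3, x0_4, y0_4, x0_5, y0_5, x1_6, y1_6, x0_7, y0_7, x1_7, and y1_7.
x1_1 = 224
y1_1 = 120
cx_2 = 288
cy_2 = 328
r_2 = 72
x1_3 = 360
y1_3 = 368
x0_4 = 232
y0_4 = 128
x0_5 = 88
y0_5 = 80
x1_6 = 152
y1_6 = 48
x0_7 = 160
y0_7 = 160
x1_7 = 288
y1_7 = 264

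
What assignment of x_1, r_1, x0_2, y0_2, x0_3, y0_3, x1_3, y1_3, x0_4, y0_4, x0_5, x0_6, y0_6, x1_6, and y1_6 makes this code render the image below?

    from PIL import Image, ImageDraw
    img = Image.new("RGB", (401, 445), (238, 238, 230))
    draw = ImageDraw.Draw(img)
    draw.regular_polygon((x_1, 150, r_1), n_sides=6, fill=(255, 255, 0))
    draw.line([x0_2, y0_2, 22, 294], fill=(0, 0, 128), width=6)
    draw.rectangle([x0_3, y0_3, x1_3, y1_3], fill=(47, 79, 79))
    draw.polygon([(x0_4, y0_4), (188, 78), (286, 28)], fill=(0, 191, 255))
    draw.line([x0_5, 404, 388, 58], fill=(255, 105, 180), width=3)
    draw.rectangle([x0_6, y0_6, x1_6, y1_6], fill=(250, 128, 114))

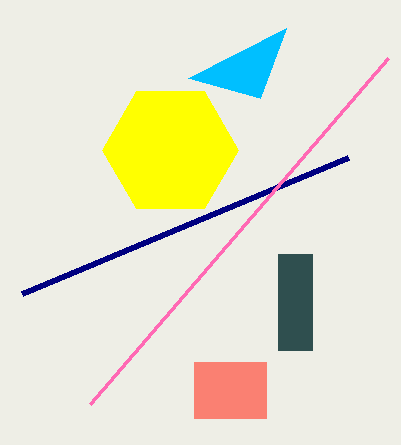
x_1 = 170
r_1 = 68
x0_2 = 348
y0_2 = 158
x0_3 = 278
y0_3 = 254
x1_3 = 312
y1_3 = 350
x0_4 = 260
y0_4 = 98
x0_5 = 90
x0_6 = 194
y0_6 = 362
x1_6 = 266
y1_6 = 418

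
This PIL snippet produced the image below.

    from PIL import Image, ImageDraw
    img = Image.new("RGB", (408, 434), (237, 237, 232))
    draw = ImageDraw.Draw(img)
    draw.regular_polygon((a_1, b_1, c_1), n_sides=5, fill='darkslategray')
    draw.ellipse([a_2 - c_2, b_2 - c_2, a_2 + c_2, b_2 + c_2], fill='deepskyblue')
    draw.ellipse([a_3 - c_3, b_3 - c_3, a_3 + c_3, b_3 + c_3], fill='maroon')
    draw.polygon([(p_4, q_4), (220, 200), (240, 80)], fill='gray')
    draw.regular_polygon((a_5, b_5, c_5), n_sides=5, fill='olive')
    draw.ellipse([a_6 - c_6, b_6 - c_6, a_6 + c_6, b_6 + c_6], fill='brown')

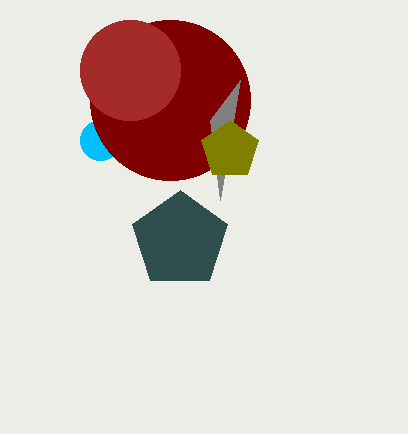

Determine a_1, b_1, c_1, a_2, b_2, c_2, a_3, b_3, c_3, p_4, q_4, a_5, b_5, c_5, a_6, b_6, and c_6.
a_1 = 180, b_1 = 240, c_1 = 50, a_2 = 100, b_2 = 140, c_2 = 20, a_3 = 170, b_3 = 100, c_3 = 80, p_4 = 210, q_4 = 120, a_5 = 230, b_5 = 150, c_5 = 30, a_6 = 130, b_6 = 70, c_6 = 50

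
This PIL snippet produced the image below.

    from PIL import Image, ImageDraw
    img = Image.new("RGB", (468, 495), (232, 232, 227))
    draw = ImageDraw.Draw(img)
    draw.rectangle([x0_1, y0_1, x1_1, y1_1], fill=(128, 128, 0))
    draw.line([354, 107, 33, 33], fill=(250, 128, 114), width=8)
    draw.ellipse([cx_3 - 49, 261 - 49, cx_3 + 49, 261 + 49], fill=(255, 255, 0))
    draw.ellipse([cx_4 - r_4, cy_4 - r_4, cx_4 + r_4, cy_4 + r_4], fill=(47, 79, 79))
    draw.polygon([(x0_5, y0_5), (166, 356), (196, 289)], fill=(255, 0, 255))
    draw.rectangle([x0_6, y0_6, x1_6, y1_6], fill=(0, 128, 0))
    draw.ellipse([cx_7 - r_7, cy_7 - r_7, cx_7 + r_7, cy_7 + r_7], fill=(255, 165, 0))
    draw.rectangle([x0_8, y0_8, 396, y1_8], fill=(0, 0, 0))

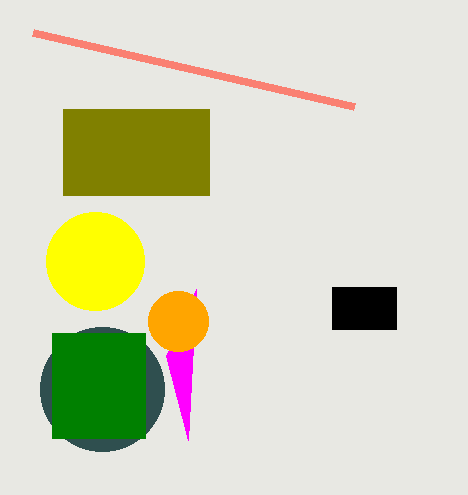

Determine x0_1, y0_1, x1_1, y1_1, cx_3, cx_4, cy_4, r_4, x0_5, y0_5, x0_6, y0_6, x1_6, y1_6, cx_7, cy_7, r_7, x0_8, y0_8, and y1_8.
x0_1 = 63
y0_1 = 109
x1_1 = 209
y1_1 = 195
cx_3 = 95
cx_4 = 102
cy_4 = 389
r_4 = 62
x0_5 = 188
y0_5 = 440
x0_6 = 52
y0_6 = 333
x1_6 = 145
y1_6 = 438
cx_7 = 178
cy_7 = 321
r_7 = 30
x0_8 = 332
y0_8 = 287
y1_8 = 329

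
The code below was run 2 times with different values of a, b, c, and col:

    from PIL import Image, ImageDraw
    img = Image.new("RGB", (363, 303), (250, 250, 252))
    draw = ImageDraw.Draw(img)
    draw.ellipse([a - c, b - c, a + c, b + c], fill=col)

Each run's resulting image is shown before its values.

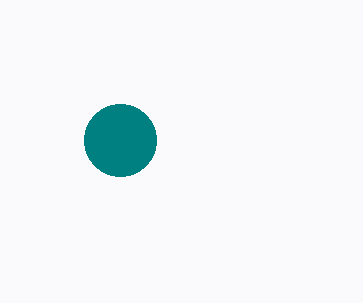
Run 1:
a = 120, b = 140, c = 36, col = 'teal'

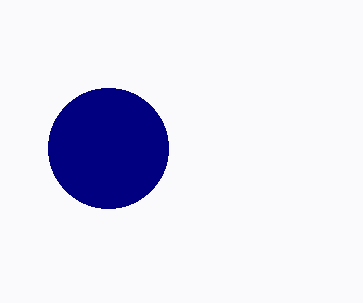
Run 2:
a = 108, b = 148, c = 60, col = 'navy'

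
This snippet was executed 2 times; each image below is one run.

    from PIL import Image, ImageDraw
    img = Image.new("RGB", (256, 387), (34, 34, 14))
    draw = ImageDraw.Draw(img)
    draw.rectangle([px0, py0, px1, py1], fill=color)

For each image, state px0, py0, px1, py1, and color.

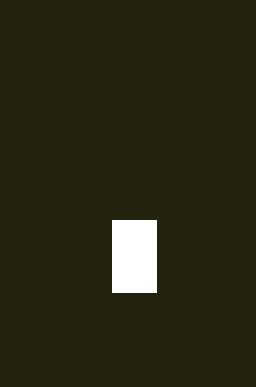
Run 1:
px0 = 112
py0 = 220
px1 = 156
py1 = 292
color = 'white'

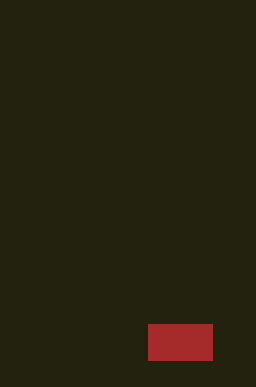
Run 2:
px0 = 148
py0 = 324
px1 = 212
py1 = 360
color = 'brown'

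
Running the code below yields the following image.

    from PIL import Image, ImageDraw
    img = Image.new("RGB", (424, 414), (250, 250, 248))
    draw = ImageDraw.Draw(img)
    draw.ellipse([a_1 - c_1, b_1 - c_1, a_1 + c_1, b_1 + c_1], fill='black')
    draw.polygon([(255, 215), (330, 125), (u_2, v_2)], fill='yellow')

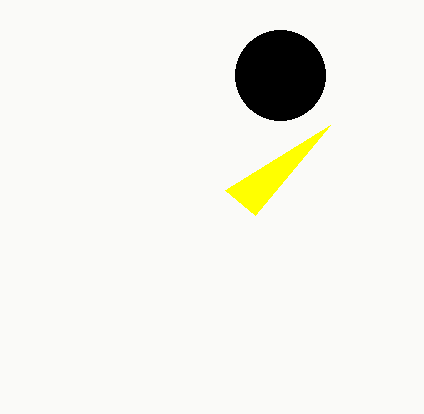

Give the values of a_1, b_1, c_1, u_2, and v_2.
a_1 = 280, b_1 = 75, c_1 = 45, u_2 = 225, v_2 = 190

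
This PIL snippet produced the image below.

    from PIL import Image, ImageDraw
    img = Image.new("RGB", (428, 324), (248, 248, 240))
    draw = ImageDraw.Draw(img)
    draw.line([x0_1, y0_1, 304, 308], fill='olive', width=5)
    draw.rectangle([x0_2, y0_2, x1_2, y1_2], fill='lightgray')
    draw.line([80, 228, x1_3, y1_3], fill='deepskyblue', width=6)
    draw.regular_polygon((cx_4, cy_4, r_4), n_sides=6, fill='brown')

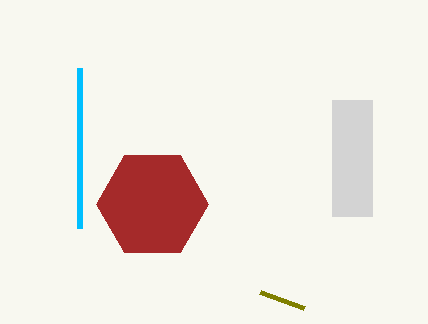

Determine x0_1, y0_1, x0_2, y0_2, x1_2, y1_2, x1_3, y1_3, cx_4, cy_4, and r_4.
x0_1 = 260; y0_1 = 292; x0_2 = 332; y0_2 = 100; x1_2 = 372; y1_2 = 216; x1_3 = 80; y1_3 = 68; cx_4 = 152; cy_4 = 204; r_4 = 56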